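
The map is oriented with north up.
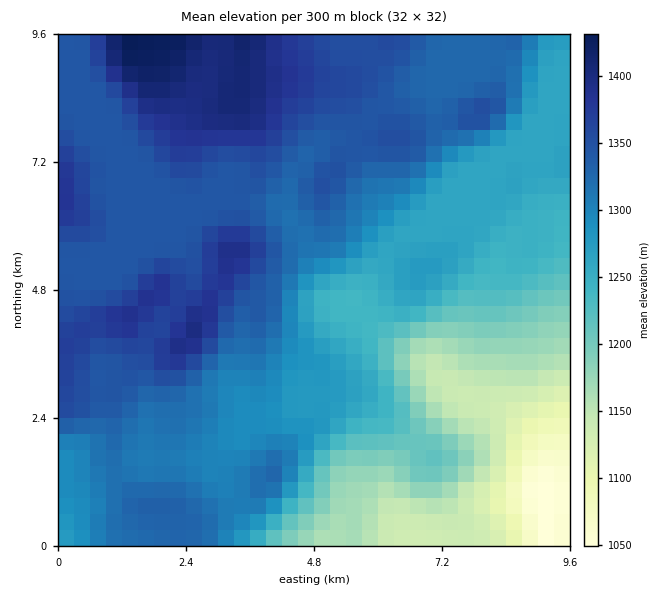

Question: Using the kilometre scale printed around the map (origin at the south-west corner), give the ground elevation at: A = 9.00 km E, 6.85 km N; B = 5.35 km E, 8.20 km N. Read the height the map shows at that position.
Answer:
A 1260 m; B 1355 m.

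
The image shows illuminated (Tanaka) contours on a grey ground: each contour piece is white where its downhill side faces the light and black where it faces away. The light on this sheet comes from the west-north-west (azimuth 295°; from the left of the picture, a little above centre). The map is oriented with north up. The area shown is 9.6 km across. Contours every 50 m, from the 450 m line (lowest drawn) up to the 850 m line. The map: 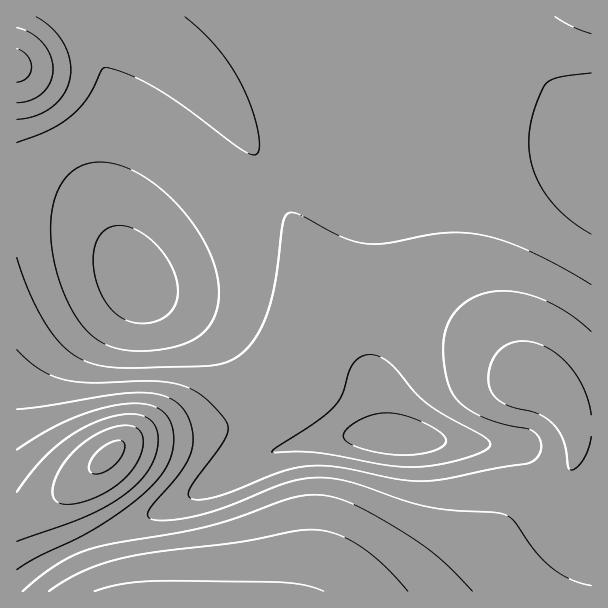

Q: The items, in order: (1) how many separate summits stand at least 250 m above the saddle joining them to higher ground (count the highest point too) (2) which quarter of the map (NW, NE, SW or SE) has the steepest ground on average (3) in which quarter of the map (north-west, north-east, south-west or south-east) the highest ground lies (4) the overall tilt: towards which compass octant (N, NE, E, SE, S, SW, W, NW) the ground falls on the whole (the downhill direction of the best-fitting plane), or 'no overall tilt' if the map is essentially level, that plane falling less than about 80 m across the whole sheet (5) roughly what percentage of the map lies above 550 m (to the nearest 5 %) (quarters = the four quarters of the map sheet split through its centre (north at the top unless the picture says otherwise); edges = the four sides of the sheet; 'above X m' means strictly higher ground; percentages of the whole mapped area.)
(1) There is 1 summit with 250 m or more of prominence.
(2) The south-west quarter is the steepest part of the map.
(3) The highest ground is in the south-west quarter.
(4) The general tilt is down to the north (the land rises towards the south).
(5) About 55 % of the map lies above 550 m.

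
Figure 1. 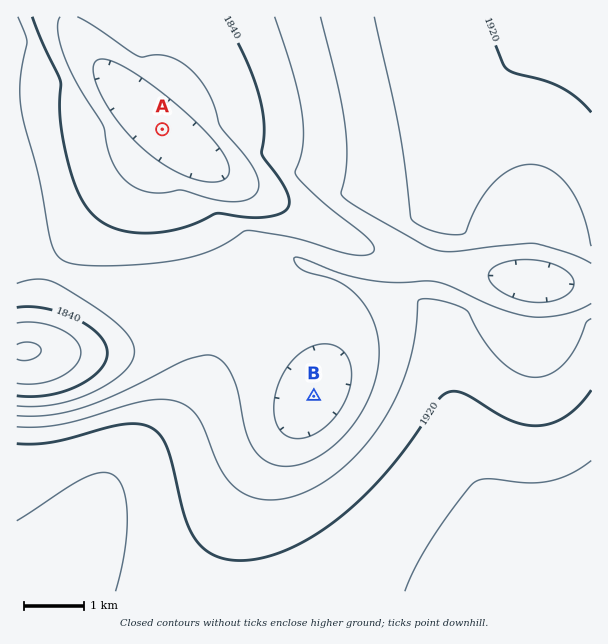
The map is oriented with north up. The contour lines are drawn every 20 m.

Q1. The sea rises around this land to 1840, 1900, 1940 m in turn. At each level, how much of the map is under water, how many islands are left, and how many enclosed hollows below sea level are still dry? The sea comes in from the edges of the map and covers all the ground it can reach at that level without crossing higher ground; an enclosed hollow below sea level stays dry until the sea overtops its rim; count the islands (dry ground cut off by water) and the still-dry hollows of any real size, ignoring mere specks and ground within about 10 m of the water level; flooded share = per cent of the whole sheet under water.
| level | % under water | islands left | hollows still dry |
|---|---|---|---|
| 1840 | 14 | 0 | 0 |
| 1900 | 57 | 0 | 0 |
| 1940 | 91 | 0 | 0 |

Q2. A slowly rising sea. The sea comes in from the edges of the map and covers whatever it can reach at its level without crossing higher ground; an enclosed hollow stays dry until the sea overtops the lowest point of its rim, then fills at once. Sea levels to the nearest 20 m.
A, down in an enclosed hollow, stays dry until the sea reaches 1820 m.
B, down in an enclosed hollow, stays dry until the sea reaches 1880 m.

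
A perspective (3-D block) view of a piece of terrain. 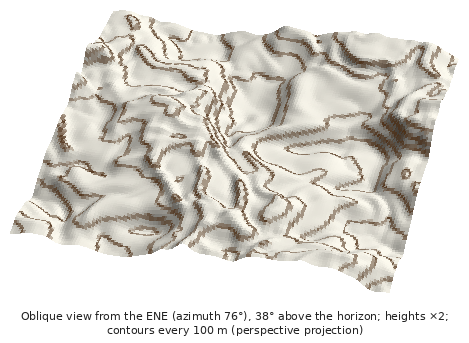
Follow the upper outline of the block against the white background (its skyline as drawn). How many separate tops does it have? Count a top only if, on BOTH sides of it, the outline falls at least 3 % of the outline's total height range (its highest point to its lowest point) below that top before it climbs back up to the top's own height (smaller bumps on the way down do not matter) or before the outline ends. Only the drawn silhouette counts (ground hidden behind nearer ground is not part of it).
2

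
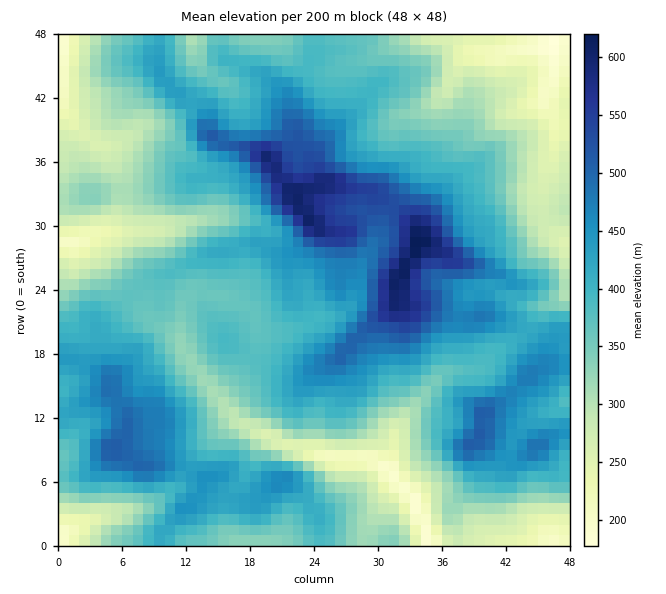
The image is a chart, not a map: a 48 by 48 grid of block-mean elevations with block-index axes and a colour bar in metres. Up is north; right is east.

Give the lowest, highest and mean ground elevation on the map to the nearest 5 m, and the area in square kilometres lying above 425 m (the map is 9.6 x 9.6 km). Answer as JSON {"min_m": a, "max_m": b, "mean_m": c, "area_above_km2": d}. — {"min_m": 175, "max_m": 625, "mean_m": 385, "area_above_km2": 29.1}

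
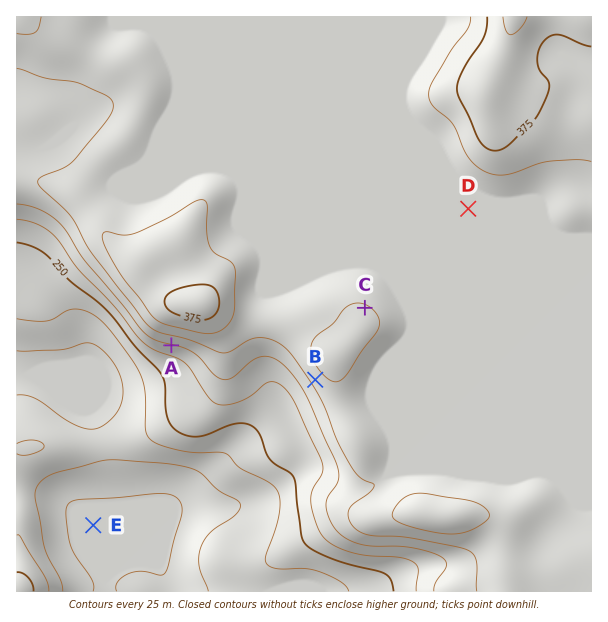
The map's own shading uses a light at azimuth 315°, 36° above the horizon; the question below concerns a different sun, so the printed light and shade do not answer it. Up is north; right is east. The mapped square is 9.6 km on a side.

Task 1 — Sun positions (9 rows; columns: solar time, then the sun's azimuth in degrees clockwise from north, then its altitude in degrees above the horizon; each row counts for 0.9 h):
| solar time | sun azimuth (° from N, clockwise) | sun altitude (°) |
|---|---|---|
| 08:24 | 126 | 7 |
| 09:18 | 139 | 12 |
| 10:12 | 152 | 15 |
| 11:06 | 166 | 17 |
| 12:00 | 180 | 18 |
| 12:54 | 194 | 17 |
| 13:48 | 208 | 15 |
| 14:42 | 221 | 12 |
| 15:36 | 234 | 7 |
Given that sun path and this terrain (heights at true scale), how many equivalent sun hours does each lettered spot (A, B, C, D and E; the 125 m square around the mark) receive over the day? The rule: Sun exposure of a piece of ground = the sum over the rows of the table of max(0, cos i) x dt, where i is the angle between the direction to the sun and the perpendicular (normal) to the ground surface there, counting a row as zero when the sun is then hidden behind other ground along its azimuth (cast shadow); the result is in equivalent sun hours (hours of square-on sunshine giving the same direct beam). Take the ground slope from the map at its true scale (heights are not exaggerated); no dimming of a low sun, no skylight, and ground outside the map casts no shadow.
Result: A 2.8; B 2.3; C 1.7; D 1.9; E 1.9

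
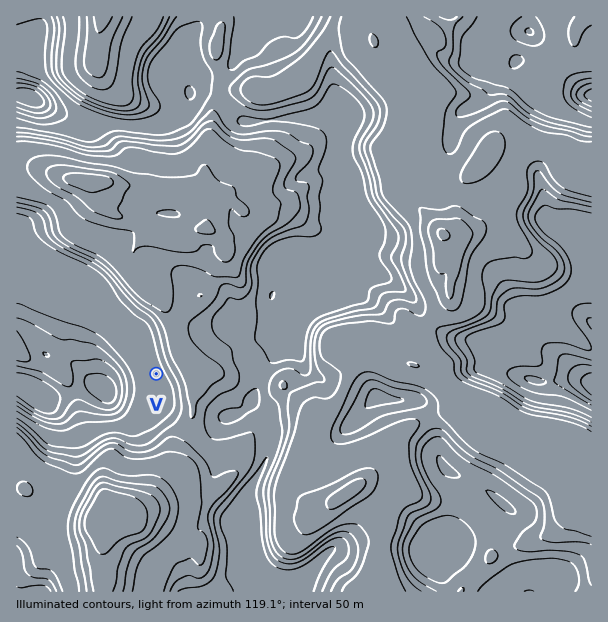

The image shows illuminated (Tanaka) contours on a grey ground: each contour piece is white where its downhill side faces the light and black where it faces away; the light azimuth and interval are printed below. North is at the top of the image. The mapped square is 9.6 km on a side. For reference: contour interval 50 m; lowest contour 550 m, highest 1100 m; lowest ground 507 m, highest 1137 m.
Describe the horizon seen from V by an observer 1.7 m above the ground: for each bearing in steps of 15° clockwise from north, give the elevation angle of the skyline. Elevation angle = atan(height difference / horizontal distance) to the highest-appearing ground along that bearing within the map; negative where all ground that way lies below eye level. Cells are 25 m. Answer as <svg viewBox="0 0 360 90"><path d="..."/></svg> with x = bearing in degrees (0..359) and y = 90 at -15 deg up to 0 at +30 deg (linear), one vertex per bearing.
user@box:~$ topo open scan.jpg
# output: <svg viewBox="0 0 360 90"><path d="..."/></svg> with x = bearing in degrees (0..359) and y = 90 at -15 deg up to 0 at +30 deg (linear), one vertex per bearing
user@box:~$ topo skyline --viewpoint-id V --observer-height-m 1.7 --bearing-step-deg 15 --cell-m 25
<svg viewBox="0 0 360 90"><path d="M0 60l15 0 15 0 15 0 15-1 15 1 15-3 15 4 15-1 15 1 15-1 15 0 15-1 15 0 15-1 15-9 15-14 15-3 15 4 15 9 15 10 15 5 15 0 15 0"/></svg>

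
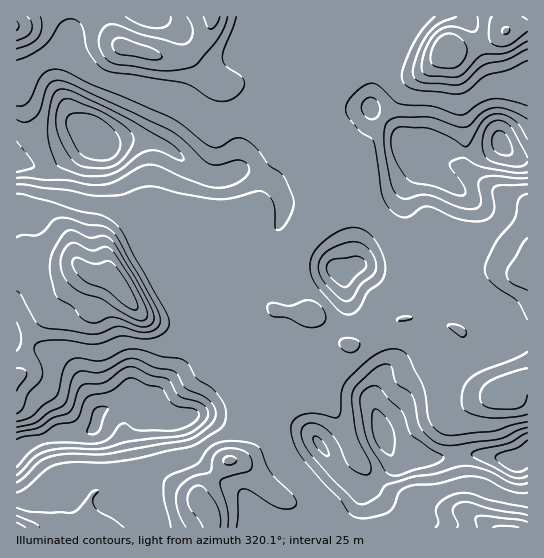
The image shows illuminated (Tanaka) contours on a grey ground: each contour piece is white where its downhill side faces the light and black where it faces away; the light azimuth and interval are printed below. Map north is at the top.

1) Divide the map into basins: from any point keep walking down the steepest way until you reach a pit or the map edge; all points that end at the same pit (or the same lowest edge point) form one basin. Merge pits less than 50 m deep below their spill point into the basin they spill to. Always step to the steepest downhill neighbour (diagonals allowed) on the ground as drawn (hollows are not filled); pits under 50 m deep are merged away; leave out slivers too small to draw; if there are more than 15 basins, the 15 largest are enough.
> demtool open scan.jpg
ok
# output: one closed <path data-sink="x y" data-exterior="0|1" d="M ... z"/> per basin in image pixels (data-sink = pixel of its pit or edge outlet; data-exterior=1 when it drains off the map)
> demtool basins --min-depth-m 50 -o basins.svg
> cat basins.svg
<path data-sink="94 137" data-exterior="0" d="M527 16l-510 0-1 359 8-8 4-25 8-15 23-21 10-17 17-17 11 4 13 1 2-10 13-10 18-9 16-3 34 16 7 8 5 14 5 5 13 5 34 7 20 9-16 18 2 43 4 7 15 12 5 0 14-6 26-31 18-9-23-22-15-10-12-33 1-21 5-11 21-26 17-9 18-6 3-7-3-8-14-13-11-18-12-10 4-11-1-15-10-14-13-15 26-23 11-6 7-7 2-6 8 5 8 2 21-6 11 0 23 10 9 1 12-5 9-10 15 0 17-4 18-8 13-9 17-3z"/><path data-sink="95 425" data-exterior="0" d="M159 245l-16 3-26 15-6 7 0 9-25-7-17 17-10 17-26 25-5 11-4 25-8 10 1 151 28 0 14-5 30 0-1-18 3-8 4-5 46-11 21 0 37 18 1-6 4-6 25-27 16-1 18-16 2-9 0-21 23-23-13-5-10-10-4-10 0-38 6-8 10-9-20-10-34-7-13-5-5-5-5-14-7-8z"/><path data-sink="517 461" data-exterior="0" d="M413 317l-18 3-38 24-14 0-16 8-26 31-15 8-19 19-3 7 1 17-2 9-16 14-12 4 12 6 37 34 1 10-2 17 245-1 0-148-3 0-7 4-11 12-14-4-16-18-5-14-8-10 0-11-6-9z"/><path data-sink="502 143" data-exterior="0" d="M527 25l-17 3-13 9-18 8-17 4-15 0-9 10-12 5-9-1-23-10-11 0-21 6-8-2-8-5-2 6-7 7-11 6-26 23 13 15 10 14 1 15-4 11 12 10 11 18 14 13 3 8-3 7 9 3 14 14 17 25 26-10 10 0 8 6 17 0 17 4 31 14 17 12 5 0z"/><path data-sink="342 273" data-exterior="0" d="M362 205l-7 0-16 6-17 9-21 26-6 16 0 16 12 33 15 10 21 22 6 2 13-4 33-21 13-3-4-42-7-28-17-25z"/>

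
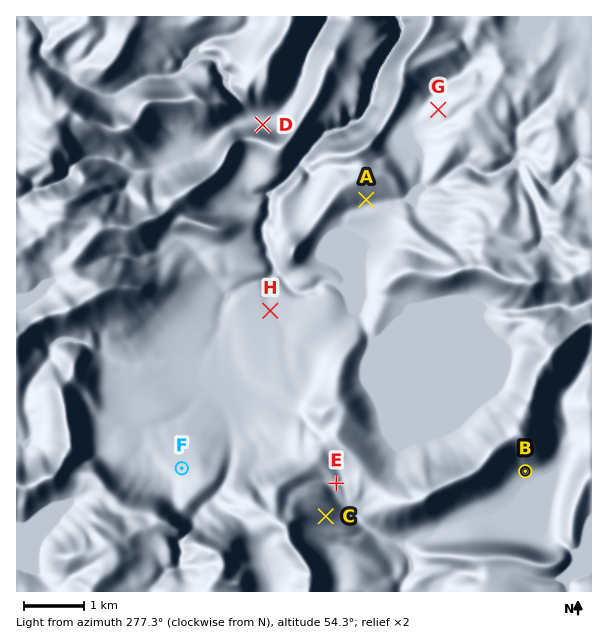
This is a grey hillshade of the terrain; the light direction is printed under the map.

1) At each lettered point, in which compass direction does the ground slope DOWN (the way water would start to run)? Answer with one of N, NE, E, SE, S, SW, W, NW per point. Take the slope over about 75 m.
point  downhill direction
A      S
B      S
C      E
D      N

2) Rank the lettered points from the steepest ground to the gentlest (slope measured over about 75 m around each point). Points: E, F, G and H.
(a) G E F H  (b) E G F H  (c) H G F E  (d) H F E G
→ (a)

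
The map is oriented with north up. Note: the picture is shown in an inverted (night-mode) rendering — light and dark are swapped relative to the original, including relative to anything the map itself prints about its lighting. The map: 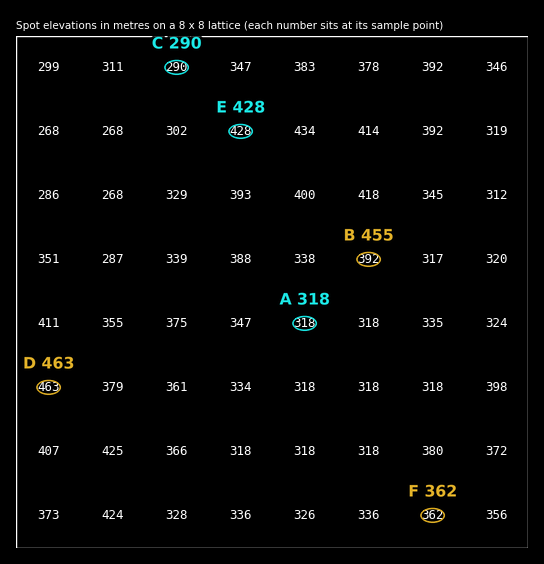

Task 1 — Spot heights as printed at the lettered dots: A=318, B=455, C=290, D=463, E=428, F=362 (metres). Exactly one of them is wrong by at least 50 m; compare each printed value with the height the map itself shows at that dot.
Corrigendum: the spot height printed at B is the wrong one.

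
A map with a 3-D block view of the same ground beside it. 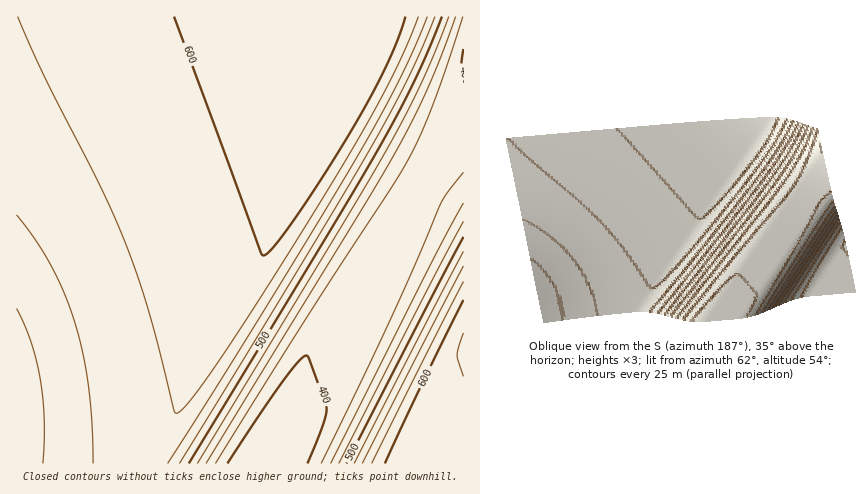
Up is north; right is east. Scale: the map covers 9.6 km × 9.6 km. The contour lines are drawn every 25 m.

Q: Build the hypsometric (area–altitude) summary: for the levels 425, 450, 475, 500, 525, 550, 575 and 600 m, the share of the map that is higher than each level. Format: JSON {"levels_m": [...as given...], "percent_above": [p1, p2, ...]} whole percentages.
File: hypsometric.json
{"levels_m": [425, 450, 475, 500, 525, 550, 575, 600], "percent_above": [86, 81, 78, 75, 71, 63, 44, 18]}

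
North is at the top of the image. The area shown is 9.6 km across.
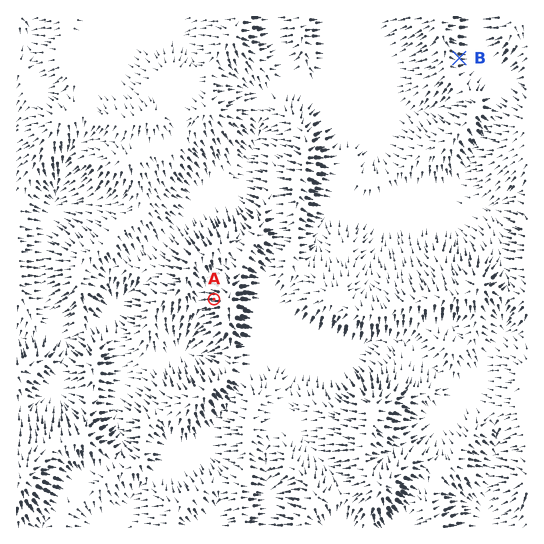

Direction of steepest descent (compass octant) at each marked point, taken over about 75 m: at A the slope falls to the W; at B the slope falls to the E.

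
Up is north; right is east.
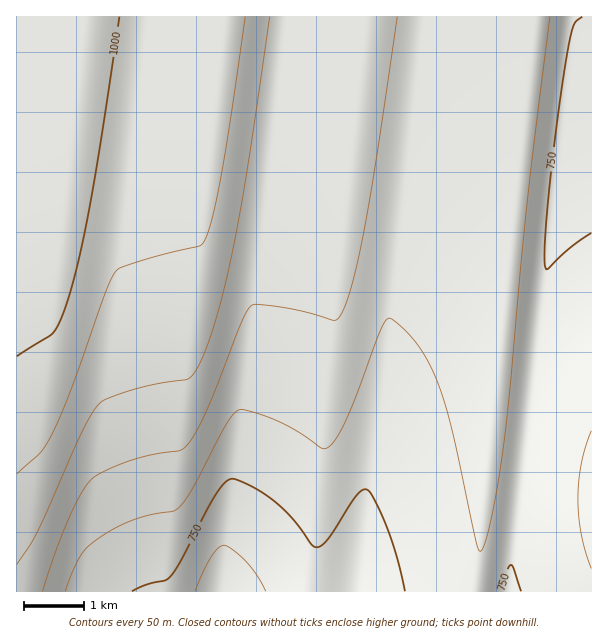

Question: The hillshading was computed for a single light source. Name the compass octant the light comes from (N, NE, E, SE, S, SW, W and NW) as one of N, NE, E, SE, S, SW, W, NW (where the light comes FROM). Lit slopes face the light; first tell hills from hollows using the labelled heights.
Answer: NW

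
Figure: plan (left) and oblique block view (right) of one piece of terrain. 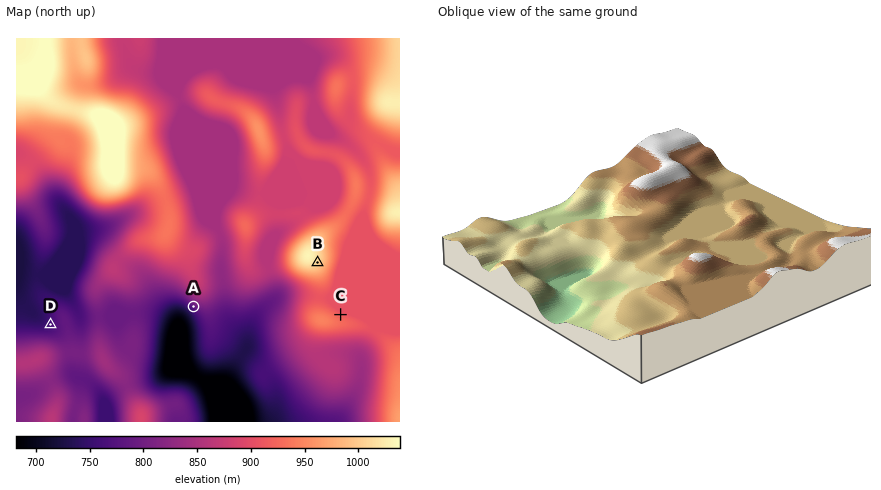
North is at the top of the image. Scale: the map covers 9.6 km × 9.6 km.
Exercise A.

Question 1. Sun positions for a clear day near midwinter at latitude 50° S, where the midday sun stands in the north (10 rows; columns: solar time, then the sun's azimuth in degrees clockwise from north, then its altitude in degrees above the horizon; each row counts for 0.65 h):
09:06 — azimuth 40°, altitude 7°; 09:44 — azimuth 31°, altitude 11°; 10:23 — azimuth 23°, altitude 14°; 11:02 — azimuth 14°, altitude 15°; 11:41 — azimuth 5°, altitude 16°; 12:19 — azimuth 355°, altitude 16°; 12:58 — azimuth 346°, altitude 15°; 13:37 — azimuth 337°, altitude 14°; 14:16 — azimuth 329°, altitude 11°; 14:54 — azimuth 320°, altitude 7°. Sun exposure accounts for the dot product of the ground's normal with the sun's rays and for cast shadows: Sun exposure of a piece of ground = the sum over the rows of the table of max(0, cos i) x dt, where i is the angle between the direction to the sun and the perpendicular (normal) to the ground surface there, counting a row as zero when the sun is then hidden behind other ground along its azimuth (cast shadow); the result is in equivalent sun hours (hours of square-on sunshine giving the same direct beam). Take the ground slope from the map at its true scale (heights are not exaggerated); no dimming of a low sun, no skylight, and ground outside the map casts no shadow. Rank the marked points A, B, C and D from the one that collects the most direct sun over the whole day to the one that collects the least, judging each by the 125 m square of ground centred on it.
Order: C > D > B > A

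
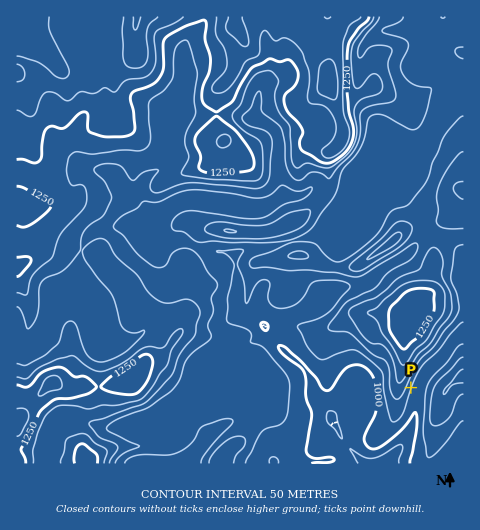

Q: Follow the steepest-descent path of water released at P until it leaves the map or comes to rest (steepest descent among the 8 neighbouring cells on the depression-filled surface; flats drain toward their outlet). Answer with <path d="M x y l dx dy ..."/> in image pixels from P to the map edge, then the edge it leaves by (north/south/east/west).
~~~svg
<path d="M411 388l6 0 1 1 0 3-1 1 0 10-1 1 0 10-3 6 0 4-4 10-7 11-14 15-2 3"/>
exit: south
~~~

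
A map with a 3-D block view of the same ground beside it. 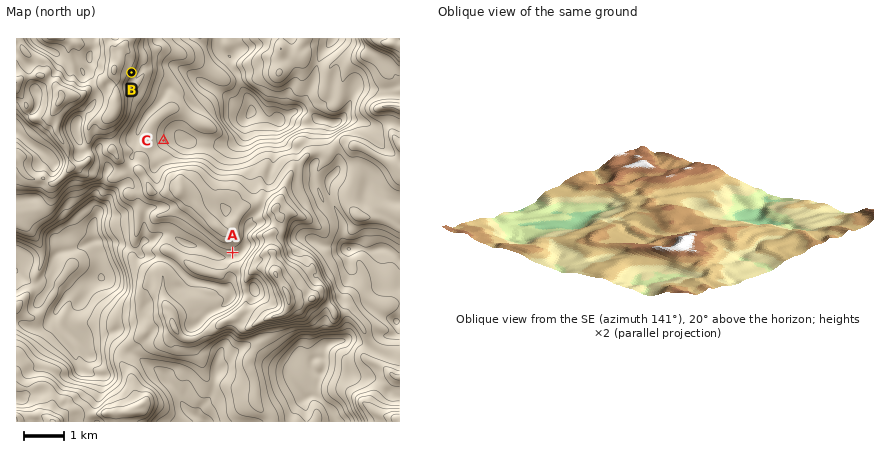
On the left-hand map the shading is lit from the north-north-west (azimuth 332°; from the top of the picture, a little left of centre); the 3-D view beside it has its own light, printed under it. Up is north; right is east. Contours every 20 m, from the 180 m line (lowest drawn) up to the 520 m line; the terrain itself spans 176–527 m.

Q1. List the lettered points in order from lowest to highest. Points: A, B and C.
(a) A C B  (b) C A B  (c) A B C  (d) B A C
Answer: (b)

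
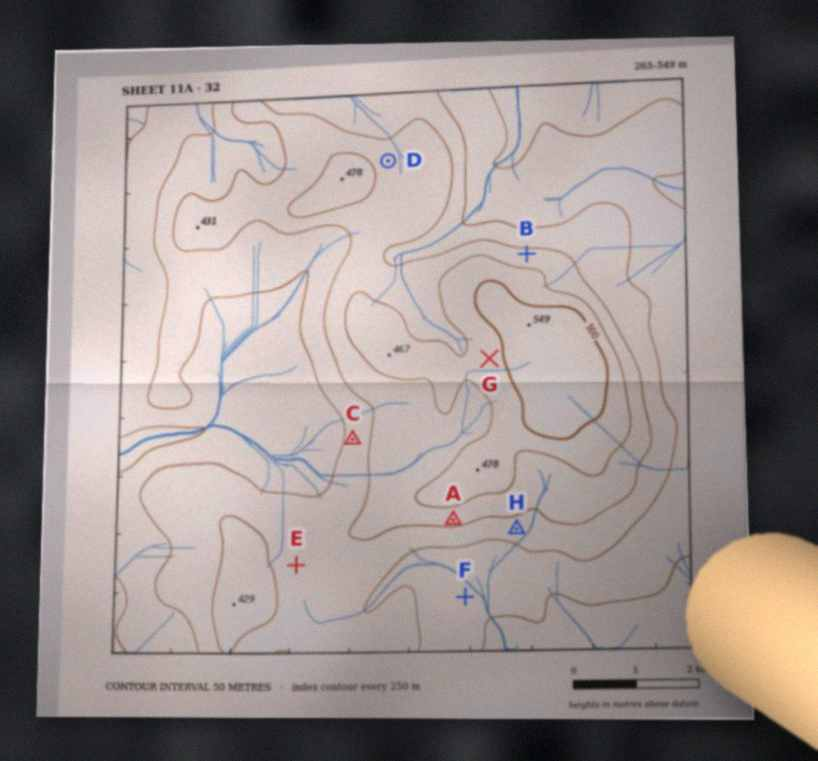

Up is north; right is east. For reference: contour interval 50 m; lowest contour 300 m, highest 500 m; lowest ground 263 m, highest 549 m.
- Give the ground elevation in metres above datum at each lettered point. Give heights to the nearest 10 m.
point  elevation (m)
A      420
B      410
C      360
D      420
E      390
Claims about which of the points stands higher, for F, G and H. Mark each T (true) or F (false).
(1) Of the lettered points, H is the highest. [F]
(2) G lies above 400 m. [T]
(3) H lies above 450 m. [F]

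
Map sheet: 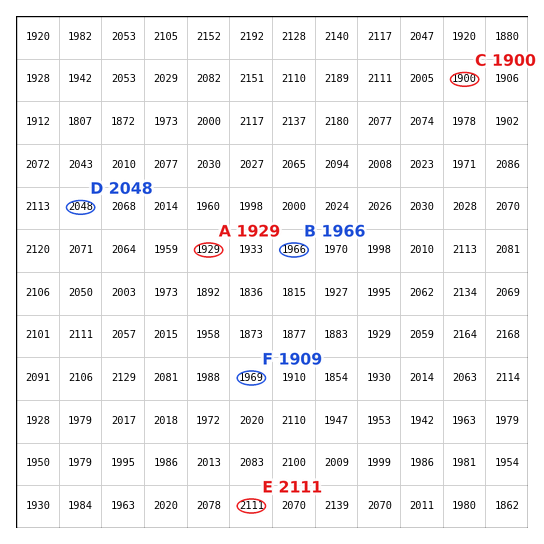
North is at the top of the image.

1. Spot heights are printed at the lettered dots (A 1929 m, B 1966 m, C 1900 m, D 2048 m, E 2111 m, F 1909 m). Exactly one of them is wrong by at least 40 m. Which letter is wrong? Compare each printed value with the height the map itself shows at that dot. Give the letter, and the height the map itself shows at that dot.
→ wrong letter F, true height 1969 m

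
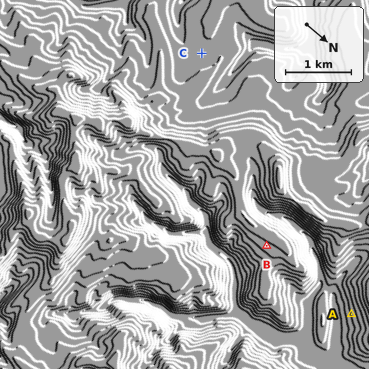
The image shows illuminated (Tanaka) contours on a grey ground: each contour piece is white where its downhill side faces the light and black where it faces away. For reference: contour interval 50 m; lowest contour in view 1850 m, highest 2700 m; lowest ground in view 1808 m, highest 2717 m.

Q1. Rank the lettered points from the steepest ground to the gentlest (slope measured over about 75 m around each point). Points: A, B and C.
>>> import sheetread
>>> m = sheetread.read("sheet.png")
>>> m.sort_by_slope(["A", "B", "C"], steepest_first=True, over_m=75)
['A', 'B', 'C']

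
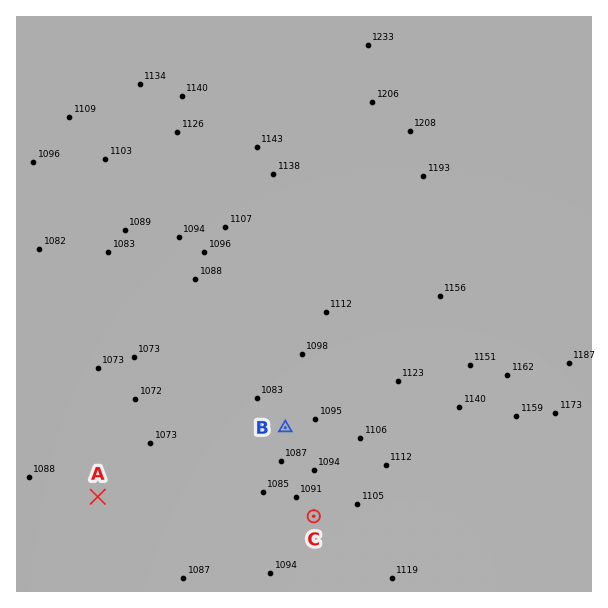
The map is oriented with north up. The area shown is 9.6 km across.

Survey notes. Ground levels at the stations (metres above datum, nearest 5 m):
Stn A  1080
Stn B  1090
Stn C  1095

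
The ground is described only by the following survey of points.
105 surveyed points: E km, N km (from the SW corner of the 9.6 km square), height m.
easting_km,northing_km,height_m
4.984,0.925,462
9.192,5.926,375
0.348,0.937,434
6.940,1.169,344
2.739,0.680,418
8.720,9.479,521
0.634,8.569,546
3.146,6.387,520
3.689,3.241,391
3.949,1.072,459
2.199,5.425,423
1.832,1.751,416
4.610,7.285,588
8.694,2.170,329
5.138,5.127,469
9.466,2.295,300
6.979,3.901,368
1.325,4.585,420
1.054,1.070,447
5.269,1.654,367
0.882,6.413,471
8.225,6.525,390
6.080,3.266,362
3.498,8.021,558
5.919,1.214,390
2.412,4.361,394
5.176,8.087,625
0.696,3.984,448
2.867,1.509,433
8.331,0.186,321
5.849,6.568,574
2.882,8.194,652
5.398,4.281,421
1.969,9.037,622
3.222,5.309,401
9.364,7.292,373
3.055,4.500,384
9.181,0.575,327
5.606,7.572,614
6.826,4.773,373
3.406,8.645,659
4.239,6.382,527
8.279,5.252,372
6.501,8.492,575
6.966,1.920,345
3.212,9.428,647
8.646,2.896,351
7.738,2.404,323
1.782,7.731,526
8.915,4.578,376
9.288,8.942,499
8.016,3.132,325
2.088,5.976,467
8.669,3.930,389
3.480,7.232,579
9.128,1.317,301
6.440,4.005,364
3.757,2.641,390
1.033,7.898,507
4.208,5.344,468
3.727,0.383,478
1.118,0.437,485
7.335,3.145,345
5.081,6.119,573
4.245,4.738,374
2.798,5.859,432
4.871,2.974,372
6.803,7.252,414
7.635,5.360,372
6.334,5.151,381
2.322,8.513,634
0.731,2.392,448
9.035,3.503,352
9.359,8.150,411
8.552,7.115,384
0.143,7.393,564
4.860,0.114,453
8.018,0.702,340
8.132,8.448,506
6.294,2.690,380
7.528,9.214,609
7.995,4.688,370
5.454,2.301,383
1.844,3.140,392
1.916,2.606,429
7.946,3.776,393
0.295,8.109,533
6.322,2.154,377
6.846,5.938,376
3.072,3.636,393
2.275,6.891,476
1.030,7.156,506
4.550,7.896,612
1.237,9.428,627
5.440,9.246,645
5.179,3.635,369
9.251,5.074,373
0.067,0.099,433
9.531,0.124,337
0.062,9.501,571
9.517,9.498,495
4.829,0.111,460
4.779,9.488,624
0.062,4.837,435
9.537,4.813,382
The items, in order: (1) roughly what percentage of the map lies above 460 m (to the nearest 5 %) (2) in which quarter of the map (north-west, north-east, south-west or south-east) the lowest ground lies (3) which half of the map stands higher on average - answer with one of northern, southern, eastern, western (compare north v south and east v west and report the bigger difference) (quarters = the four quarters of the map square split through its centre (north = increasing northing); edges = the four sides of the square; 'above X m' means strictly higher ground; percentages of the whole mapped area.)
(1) Ground above 460 m makes up about 40 % of the sheet.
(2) The lowest ground is in the south-east quarter.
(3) The northern half stands higher on average than the southern half.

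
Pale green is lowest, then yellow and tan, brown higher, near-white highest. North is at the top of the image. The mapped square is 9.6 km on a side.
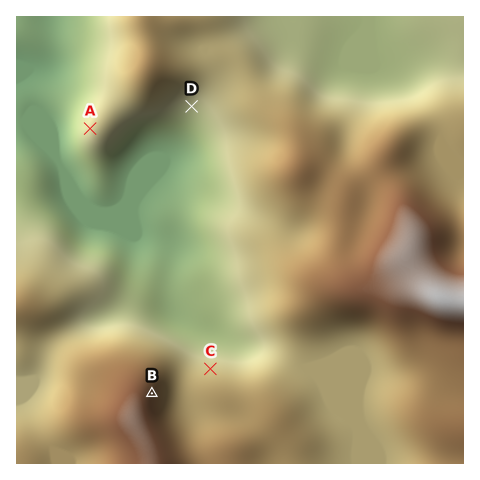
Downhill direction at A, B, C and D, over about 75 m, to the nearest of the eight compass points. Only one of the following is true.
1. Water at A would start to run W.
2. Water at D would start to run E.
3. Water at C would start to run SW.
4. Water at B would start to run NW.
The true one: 1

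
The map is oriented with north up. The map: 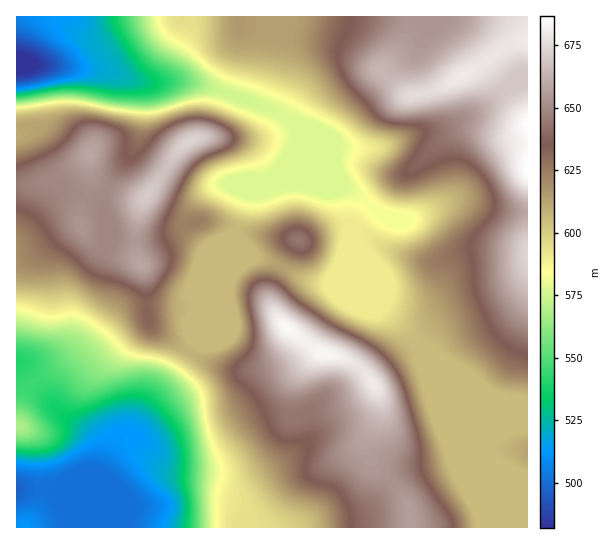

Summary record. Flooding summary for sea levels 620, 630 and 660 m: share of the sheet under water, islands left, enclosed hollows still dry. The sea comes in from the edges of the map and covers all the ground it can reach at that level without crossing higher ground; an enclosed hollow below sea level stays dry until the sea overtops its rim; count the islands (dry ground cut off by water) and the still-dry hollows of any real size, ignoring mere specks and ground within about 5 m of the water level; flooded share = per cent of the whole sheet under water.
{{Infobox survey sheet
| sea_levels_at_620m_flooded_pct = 58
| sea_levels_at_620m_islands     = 1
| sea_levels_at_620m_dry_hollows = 0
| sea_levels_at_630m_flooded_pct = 65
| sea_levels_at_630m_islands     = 1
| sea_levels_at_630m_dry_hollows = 0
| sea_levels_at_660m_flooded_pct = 90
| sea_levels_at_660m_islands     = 2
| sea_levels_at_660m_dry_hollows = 0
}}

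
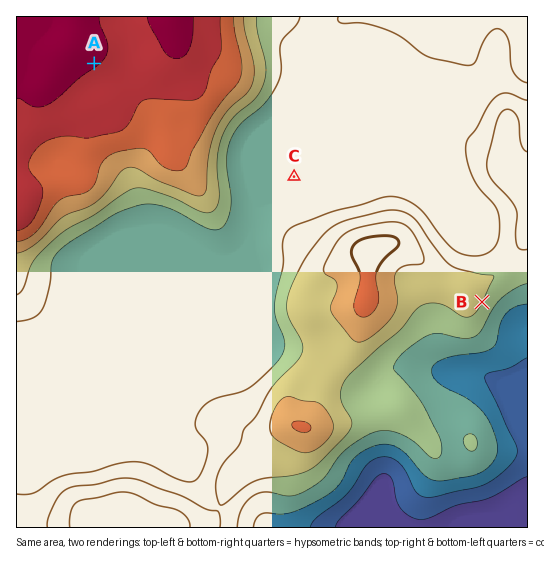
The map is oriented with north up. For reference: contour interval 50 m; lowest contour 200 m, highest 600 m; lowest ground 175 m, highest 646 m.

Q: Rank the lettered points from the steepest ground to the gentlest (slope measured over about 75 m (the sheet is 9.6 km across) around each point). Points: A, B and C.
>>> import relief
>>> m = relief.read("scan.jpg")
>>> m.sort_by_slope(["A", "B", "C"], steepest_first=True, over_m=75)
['B', 'A', 'C']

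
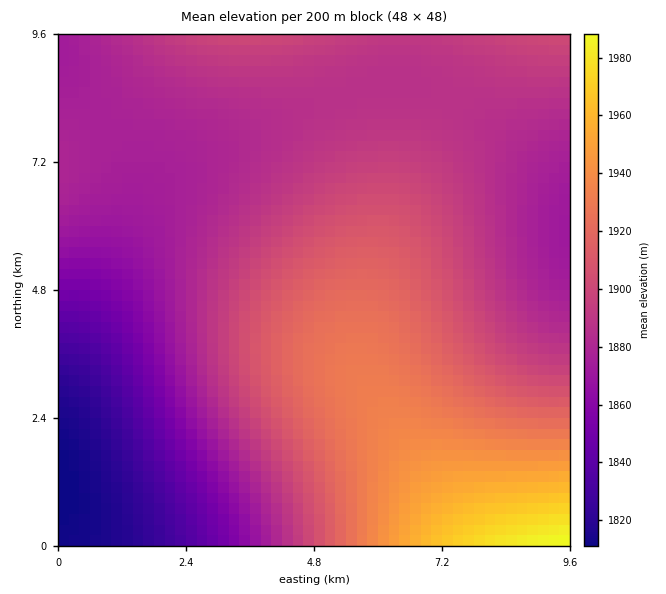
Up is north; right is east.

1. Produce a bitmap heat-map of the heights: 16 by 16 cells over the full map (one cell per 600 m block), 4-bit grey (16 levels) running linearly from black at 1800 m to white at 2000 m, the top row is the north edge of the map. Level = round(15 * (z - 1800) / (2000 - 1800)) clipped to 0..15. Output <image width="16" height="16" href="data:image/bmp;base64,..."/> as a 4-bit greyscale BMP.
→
<image width="16" height="16" href="data:image/bmp;base64,Qk32AAAAAAAAAHYAAAAoAAAAEAAAABAAAAABAAQAAAAAAIAAAAATCwAAEwsAABAAAAAAAAAAAAAAABEREQAiIiIAMzMzAERERABVVVUAZmZmAHd3dwCIiIgAmZmZAKqqqgC7u7sAzMzMAN3d3QDu7u4A////ABEiNGeavN3eESNFZ5q7zMwRI0Z4mqu7uxI0VniaqqqqEjRniaqqmZgiRWeJqqmYhzNFZ4mamYd3NEVniZmZh2ZEVmeImZiHZlVWZ3iIiHdlZVZmd4iIdmZmZmZnd3d2ZmZmZmd3d3ZmZmZmZnd3dmZmZmd3d3d3d2Znd3d3d3d3"/>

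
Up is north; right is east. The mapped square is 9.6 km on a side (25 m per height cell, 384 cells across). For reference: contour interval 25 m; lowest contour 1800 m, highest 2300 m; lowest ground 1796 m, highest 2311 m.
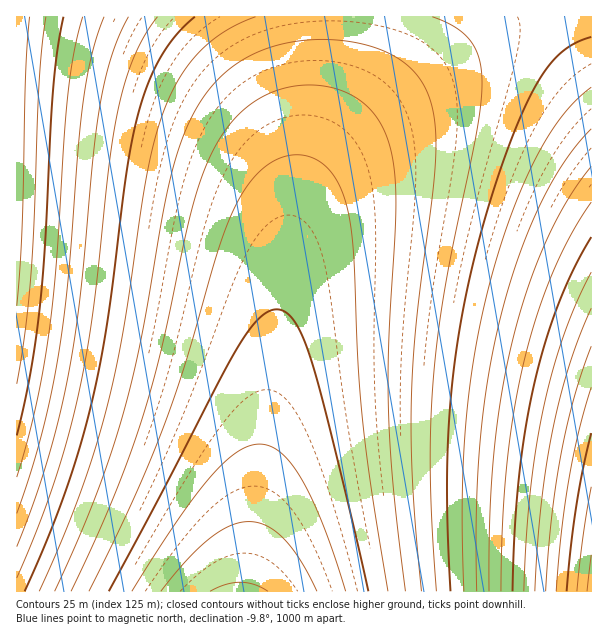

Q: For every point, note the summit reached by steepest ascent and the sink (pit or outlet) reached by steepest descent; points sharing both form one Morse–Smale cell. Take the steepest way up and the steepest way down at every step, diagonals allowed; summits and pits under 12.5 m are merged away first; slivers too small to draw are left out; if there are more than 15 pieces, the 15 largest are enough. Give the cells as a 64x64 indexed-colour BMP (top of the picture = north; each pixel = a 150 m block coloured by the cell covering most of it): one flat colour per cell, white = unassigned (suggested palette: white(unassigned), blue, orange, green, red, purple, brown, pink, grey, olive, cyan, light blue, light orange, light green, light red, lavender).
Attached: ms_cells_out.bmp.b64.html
<image width="64" height="64" href="data:image/bmp;base64,Qk12CAAAAAAAAHYAAAAoAAAAQAAAAEAAAAABAAQAAAAAAAAIAAATCwAAEwsAABAAAAAAAAAA////ALR3HwAOf/8ALKAsACgn1gC9Z5QAS1aMAMJ34wB/f38AIr28AM++FwDox64AeLv/AIrfmACWmP8A1bDFACIiIiIiIiIiIiIiIiERERERERERERERERERERERERERIiIiIiIiIiIiIiIiIhEREREREREREREREREREREREREiIiIiIiIiIiIiIiIiERERERERERERERERERERERERESIiIiIiIiIiIiIiIiIRERERERERERERERERERERERERIiIiIiIiIiIiIiIiIhEREREREREREREREREREREREREiIiIiIiIiIiIiIiIiERERERERERERERERERERERERESIiIiIiIiIiIiIiIiIRERERERERERERERERERERERERIiIiIiIiIiIiIiIiIhEREREREREREREREREREREREREiIiIiIiIiIiIiIiIiERERERERERERERERERERERERESIiIiIiIiIiIiIiIiIhERERERERERERERERERERERERIiIiIiIiIiIiIiIiIiEREREREREREREREREREREREREiIiIiIiIiIiIiIiIiIRERERERERERERERERERERERESIiIiIiIiIiIiIiIiIhERERERERERERERERERERERERIiIiIiIiIiIiIiIiIiEREREREREREREREREREREREREiIiIiIiIiIiIiIiIiIRERERERERERERERERERERERESIiIiIiIiIiIiIiIiIhERERERERERERERERERERERERIiIiIiIiIiIiIiIiIiEREREREREREREREREREREREREiIiIiIiIiIiIiIiIiIhERERERERERERERERERERERESIiIiIiIiIiIiIiIiIiERERERERERERERERERERERERIiIiIiIiIiIiIiIiIiIREREREREREREREREREREREREiIiIiIiIiIiIiIiIiIhERERERERERERERERERERERESIiIiIiIiIiIiIiIiIiERERERERERERERERERERERERIiIiIiIiIiIiIiIiIiIREREREREREREREREREREREREiIiIiIiIiIiIiIiIiIhERERERERERERERERERERERESIiIiIiIiIiIiIiIiIiERERERERERERERERERERERERIiIiIiIiIiIiIiIiIiIREREREREREREREREREREREREiIiIiIiIiIiIiIiIiIiERERERERERERERERERERERESIiIiIiIiIiIiIiIiIiIRERERERERERERERERERERERIiIiIiIiIiIiIiIiIiIhEREREREREREREREREREREREiIiIiIiIiIiIiIiIiIiERERERERERERERERERERERESIiIiIiIiIiIiIiIiIiIRERERERERERERERERERERERIiIiIiIiIiIiIiIiIiIhEREREREREREREREREREREREiIiIiIiIiIiIiIiIiIiERERERERERERERERERERERESIiIiIiIiIiIiIiIiIiIRERERERERERERERERERERERIiIiIiIiIiIiIiIiIiIiEREREREREREREREREREREREiIiIiIiIiIiIiIiIiIiIRERERERERERERERERERERESIiIiIiIiIiIiIiIiIiIhERERERERERERERERERERERIiIiIiIiIiIiIiIiIiIiEREREREREREREREREREREREiIiIiIiIiIiIiIiIiIiIRERERERERERERERERERERESIiIiIiIiIiIiIiIiIiIhERERERERERERERERERERERIiIiIiIiIiIiIiIiIiIiIREREREREREREREREREREREiIiIiIiIiIiIiIiIiIiIhERERERERERERERERERERESIiIiIiIiIiIiIiIiIiIiERERERERERERERERERERERIiIiIiIiIiIiIiIiIiIiIREREREREREREREREREREREiIiIiIiIiIiIiIiIiIiIhERERERERERERERERERERESIiIiIiIiIiIiIiIiIiIiIRERERERERERERERERERERIiIiIiIiIiIiIiIiIiIiIhEREREREREREREREREREREiIiIiIiIiIiIiIiIiIiIiERERERERERERERERERERESIiIiIiIiIiIiIiIiIiIiIhERERERERERERERERERERIiIiIiIiIiIiIiIiIiIiIiEREREREREREREREREREREiIiIiIiIiIiIiIiIiIiIiIRERERERERERERERERERESIiIiIiIiIiIiIiIiIiIiIhERERERERERERERERERERIiIiIiIiIiIiIiIiIiIiIiIREREREREREREREREREREiIiIiIiIiIiIiIiIiIiIiIhERERERERERERERERERESIiIiIiIiIiIiIiIiIiIiIiERERERERERERERERERERIiIiIiIiIiIiIiIiIiIiIiIREREREREREREREREREREiIiIiIiIiIiIiIiIiIiIiIiERERERERERERERERERESIiIiIiIiIiIiIiIiIiIiIiIRERERERERERERERERERIiIiIiIiIiIiIiIiIiIiIiIhEREREREREREREREREREiIiIiIiIiIiIiIiIiIiIiIiERERERERERERERERERESIiIiIiIiIiIiIiIiIiIiIiIRERERERERERERERERERIiIiIiIiIiIiIiIiIiIiIiIhEREREREREREREREREREiIiIiIiIiIiIiIiIiIiIiIiERERERERERERERERERESIiIiIiIiIiIiIiIiIiIiIiIRERERERERERERERERER"/>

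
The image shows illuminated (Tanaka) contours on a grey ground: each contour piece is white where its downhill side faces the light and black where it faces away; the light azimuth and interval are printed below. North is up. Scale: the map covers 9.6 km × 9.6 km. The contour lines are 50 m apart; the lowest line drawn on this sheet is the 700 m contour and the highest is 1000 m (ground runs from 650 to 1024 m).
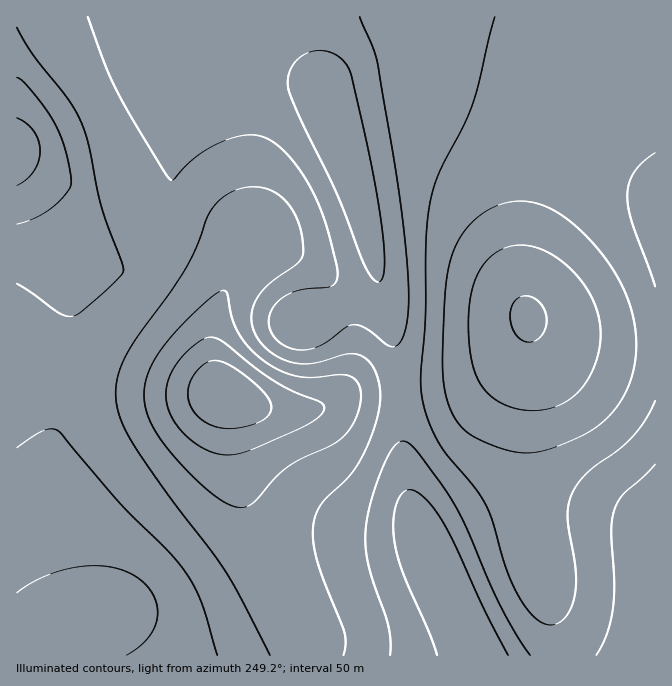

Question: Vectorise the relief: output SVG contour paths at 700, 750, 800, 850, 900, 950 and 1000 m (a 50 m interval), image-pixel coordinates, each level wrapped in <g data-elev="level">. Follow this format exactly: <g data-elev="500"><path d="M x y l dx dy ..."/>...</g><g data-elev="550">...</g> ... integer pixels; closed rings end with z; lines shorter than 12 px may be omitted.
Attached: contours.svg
<g data-elev="700"><path d="M227 429l-13-3-12-6-8-9-5-11-1-12 4-10 8-11 10-6 7 0 7 1 16 10 22 18 9 13 0 5-1 5-8 8-17 6z"/><path d="M527 342l-7-3-5-5-3-7-2-10 1-9 3-6 4-4 7-2 9 2 6 5 5 9 2 8-2 9-5 8-6 4z"/></g><g data-elev="750"><path d="M217 454l-17-7-16-14-12-16-6-17 1-17 8-16 12-15 17-13 8-2 8 3 54 41 20 11 26 10 4 3 0 5-5 7-23 13-52 22-14 3z"/><path d="M525 410l-11-2-12-5-10-6-8-9-7-10-4-11-4-34 2-36 3-15 6-12 7-10 10-8 10-5 12-2 13 1 15 6 13 8 14 12 10 13 9 15 5 15 3 17-2 16-4 16-7 14-9 14-11 8-13 7-15 3z"/></g><g data-elev="800"><path d="M237 507l-12-4-15-11-18-16-18-20-13-16-9-15-5-13-3-14 1-11 3-14 14-25 15-18 20-20 17-15 10-5 3 3 5 24 7 16 9 14 15 13 17 11 18 6 14 1 26-3 10 1 9 6 4 11-1 12-4 13-6 11-8 9-12 8-40 19-14 12-22 26-9 4z"/><path d="M515 452l-18-5-20-9-12-7-8-9-7-14-5-16-2-19 0-23 4-72 4-20 7-16 11-17 16-13 19-9 18-2 18 3 20 10 22 18 20 22 15 23 11 23 7 25 1 23-3 22-6 20-11 18-14 15-18 12-32 13-18 5z"/></g><g data-elev="850"><path d="M270 655l-29-57-16-28-59-78-35-52-11-23-4-22 2-20 8-20 11-18 32-44 16-24 11-21 10-28 5-10 8-9 10-7 11-5 12-2 10 1 10 3 8 5 8 7 6 9 5 11 4 25 0 7-4 7-31 22-12 16-4 10-1 10 3 10 4 8 7 9 10 8 10 5 12 3 18 0 33-9 12 1 7 4 5 6 7 18 1 14-1 15-6 18-8 20-15 25-28 28-6 11-3 11 0 17 4 20 28 72 1 11-3 10"/><path d="M655 401l-9 17-12 18-15 14-31 22-9 10-6 10-4 11-1 14 8 53 0 15-2 13-5 14-7 9-10 4-10-2-7-5-8-9-13-23-10-24-12-44-8-16-11-17-27-32-11-16-10-25-4-24 0-18 4-55 1-78 4-35 9-30 25-47 9-22 22-86"/><path d="M655 153l-13 10-8 10-5 12-2 12 5 25 23 64"/></g><g data-elev="900"><path d="M217 655l-16-53-7-15-9-15-18-22-50-50-57-68-6-3-9 1-10 5-18 13"/><path d="M530 655l-13-19-17-31-34-78-13-25-36-51-7-7-6-3-6 1-4 5-12 21-12 35-5 29 1 16 3 19 20 61 2 14-1 13"/><path d="M655 464l-31 30-6 8-4 8-3 20 3 52-1 25-6 27-11 21"/><path d="M17 284l41 29 7 3 7 0 8-3 22-19 18-18 4-6-2-8-20-54-13-61-8-25-11-20-36-47-17-28"/><path d="M88 17l17 46 11 27 22 38 32 52 4 0 16-18 20-15 22-9 18-3 14 2 13 8 13 13 14 18 10 19 10 22 7 26 7 30-2 9-4 4-28 3-12 4-13 7-8 10-2 13 1 7 4 7 13 10 15 3 10-1 9-4 24-17 9-3 11 3 22 17 8 1 7-6 5-17 2-23-1-30-12-97-19-111-4-15-13-30"/></g><g data-elev="950"><path d="M127 655l12-8 10-10 6-10 3-12-1-11-5-12-7-8-11-9-14-6-13-3-15 0-15 1-32 9-15 8-13 9"/><path d="M508 655l-22-41-31-69-13-25-10-14-8-9-9-6-7-1-7 5-6 13-2 17 2 19 8 30 26 58 8 23"/><path d="M378 282l4-3 2-11-2-41-12-67-19-87-6-10-10-9-11-3-14 1-10 5-8 10-4 11 1 14 13 31 35 72 27 68 6 12z"/><path d="M17 224l18-6 17-10 15-15 3-6 1-5-5-30-10-27-21-30-11-13-7-5"/></g><g data-elev="1000"><path d="M17 186l10-7 7-9 5-10 1-10-2-10-4-9-7-8-10-5"/></g>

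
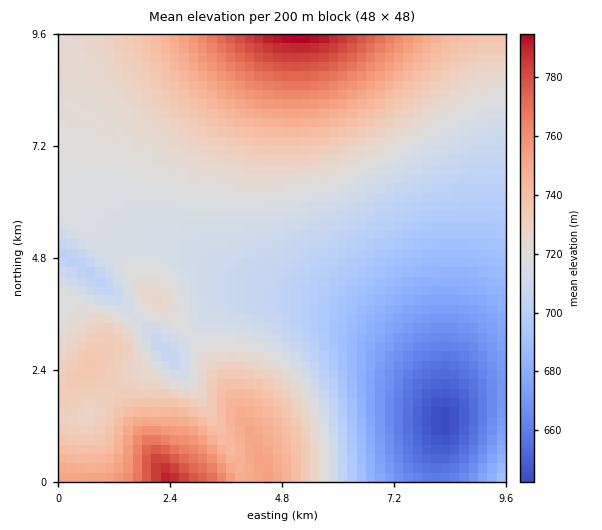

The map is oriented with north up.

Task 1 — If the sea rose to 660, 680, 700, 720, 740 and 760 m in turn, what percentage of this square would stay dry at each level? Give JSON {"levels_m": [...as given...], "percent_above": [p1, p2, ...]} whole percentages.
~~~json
{"levels_m": [660, 680, 700, 720, 740, 760], "percent_above": [96, 88, 76, 45, 18, 7]}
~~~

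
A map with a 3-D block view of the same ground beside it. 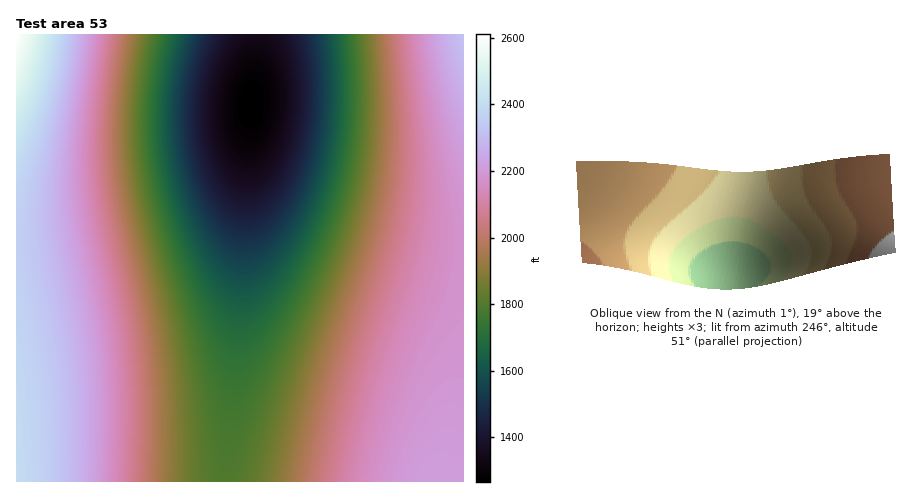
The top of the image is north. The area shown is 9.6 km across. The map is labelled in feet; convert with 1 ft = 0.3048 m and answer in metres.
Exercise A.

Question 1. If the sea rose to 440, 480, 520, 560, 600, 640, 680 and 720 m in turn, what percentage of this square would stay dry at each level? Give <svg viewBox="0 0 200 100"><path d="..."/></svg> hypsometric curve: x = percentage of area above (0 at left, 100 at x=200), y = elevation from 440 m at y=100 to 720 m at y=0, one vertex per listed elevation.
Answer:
<svg viewBox="0 0 200 100"><path d="M183 100l-13-14-16-15-27-14-25-14-28-14-44-15-21-14"/></svg>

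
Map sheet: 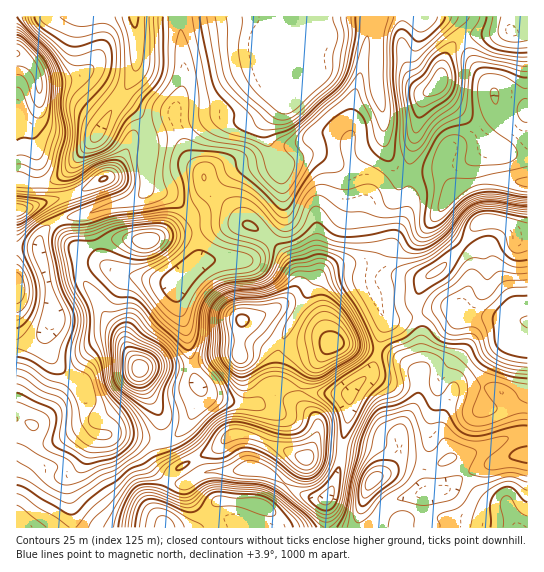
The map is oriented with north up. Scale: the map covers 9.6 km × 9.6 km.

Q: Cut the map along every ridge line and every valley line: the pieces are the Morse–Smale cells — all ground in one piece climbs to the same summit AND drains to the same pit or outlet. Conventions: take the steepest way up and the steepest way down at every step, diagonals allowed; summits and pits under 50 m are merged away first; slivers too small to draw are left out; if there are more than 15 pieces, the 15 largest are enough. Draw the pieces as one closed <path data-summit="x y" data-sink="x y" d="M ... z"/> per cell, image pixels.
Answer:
<path data-summit="165 527" data-sink="306 17" d="M367 16l-187 1 4 64-9 29 0 8 10 33 7 11 11 11 5 14 14 12 24 25 9 4 14 11 10-10 5-16-5-48 27-10 13 0 16 6 14-2-1-20 4-8-1-24 10-36 7-34z"/><path data-summit="373 481" data-sink="134 17" d="M417 315l-20 5-12-1-12 48-5 8-19 18 0 21-6 25-3 27-7 20-8 13 2 29 46 0 8-17 13-11 52-11 19-14 13-7 33-12 17-2 0-19-12 0 0-12-7-19-11 4-13 0-3-20-24 0-5 3-12 30 0 13 7 15 1 9-14 7-34-4-14 10 6-6 6-11 1-24 16-25 3-8 0-24 4-8 0-8-2-30z"/><path data-summit="17 54" data-sink="134 17" d="M133 16l-117 1 1 163 10 3 19 0 13-6 14-12 23-28 13-24 22-31 5-13 0-39z"/><path data-summit="141 369" data-sink="134 17" d="M101 264l-22 0 0 2 6 17 11 14 7 14 20 23 6 17-11-7-20 1-13 12-13 18 0 3 11 9 2 7 0 31 13 10 16-2 36 7 17 0 16-10 6-9 11-24 0-10-7-12-6-42-10-30 0-21-12 1-22-6-16-1z"/><path data-summit="306 458" data-sink="134 17" d="M287 385l-14 0-16 19-16 0-19-4-15-5-6-7-2 13-10 20-14 15-8 4-17 0-25-5-11-2-1 2 24 13 22 27 15 8 9 1 22-12 8-1 45-2 16 7 25 17 16 6 10 0 8-13 7-20 3-27 6-25 0-20-32-1z"/><path data-summit="165 527" data-sink="134 17" d="M113 435l-18 0-14 30-13 14 5 49 254-1-2-28-10 0-16-6-33-21-8-3-45 2-8 1-18 11-8 1-14-5-16-14-12-17z"/><path data-summit="242 319" data-sink="134 17" d="M271 240l-2 0-15 16-7 4-46 1-12 8-13 16 1 18 10 30 6 42 7 12 10 9 31 8 16 0 11-15 8-7 3-32 6-17 11-18-10-7-10-1 16-12 5-9 0-8-12-23z"/><path data-summit="331 343" data-sink="134 17" d="M383 132l-2 7-6 6-24 14 13 36-3 15 0 16 3 11-1 18-8 6-16 3-14 7-9 12 0 12 5 14 4 22 6 11-14-15-20-12-9 12-9 23-4 35 12 0 30 8 32 0 19-18 5-8 12-44-14-38 1-15 9-17 0-11-4-12 0-15 15-14 7-14-2-13-13-29z"/><path data-summit="165 527" data-sink="134 17" d="M179 16l-46 1 3 13 0 39-5 13-12 17 21 18 8 17-1 53 26 10 14 13 8 13 4 20 0 15-3 5 11-3 40 0 7-4 15-17-14-11-9-4-24-25-14-12-5-14-15-16-12-34-1-13 9-29z"/><path data-summit="373 481" data-sink="527 321" d="M454 308l-15 0-22 7 4 12 2 30 0 8-4 8 0 24-3 8-16 25-1 24-6 13 8-6 34 4 14-7-1-9-7-15 0-13 12-30 5-3 24 0 3-15 8-15 12-14 19-14 4-7-6-3-59-5z"/><path data-summit="483 221" data-sink="527 182" d="M443 172l-35 3 0 35-20 44 0 9 9 10 20 6 8 0 9-6 26-24 15-23 6-5 18 0 14 6 5 12 10-2-1-54-17-3-28 0-19 5-9 6z"/><path data-summit="331 343" data-sink="306 17" d="M319 155l-13 0-27 10 0 2 2 7 2 27 4 18 16 23 12 28 0 11-19 33 21 13 10 12-6-30-5-14 0-12 9-12 14-7 16-3 8-6 1-18-3-11 0-16 3-15-5-18-9-18-15 2z"/><path data-summit="483 221" data-sink="527 321" d="M491 220l-13 3-18 26-22 22-8 4-7 7-7 15 0 14 2 4 21-7 15 0 9 7 65 6 0-83-10 1-5-12z"/><path data-summit="17 210" data-sink="134 17" d="M119 100l-10 13-13 24-33 38-17 8-30-2 1 28 29-6 5 3 7 15 76-21 11-9 3-57-8-17-10-10z"/><path data-summit="439 82" data-sink="134 17" d="M434 16l-54 1-3 17-1 48 8 36 0 27 9 21 9 7 6 0 15-74 17-17 5-25 6-10 10-9-1-5-9-10z"/>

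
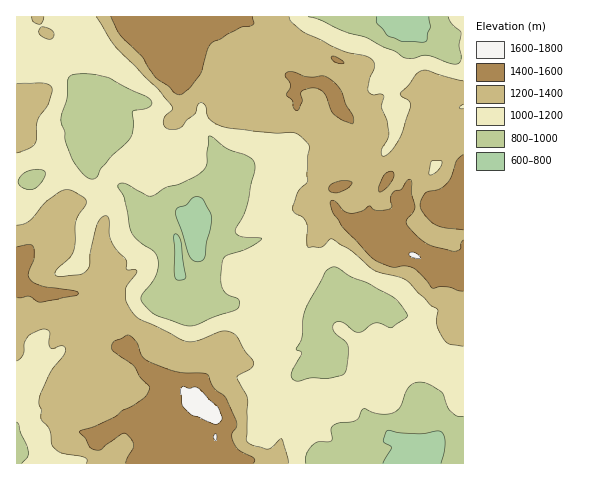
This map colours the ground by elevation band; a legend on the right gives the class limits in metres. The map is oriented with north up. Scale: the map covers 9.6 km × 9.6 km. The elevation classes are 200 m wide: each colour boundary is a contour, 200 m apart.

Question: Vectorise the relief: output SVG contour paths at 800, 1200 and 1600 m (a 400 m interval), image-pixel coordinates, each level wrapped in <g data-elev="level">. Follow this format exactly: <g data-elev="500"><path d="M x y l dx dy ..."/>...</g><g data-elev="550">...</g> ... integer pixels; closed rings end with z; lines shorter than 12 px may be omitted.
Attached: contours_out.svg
<g data-elev="800"><path d="M383 463l8-15 0-2-8-5 3-9 3-2 10 3 19 1 19-3 4 1 3 5 1 7-4 19"/><path d="M176 280l-2-9 0-34 1-3 4 2 2 5 5 36-3 3z"/><path d="M196 262l-4-3-3-4-14-42 3-5 8-3 7-7 4-1 6 3 8 14 1 6-7 37-3 4z"/><path d="M429 17l1 10-2 6-1 7-4 2-21-1-13-5-12-12-1-7"/></g><g data-elev="1200"><path d="M288 463l0-5-7-19-9 8-5 2-15-4-6-5 2-41-11-22 13-8 4-6-18-28-6-3-7-1-26 10-11 0-46-22-8-7-6-11-1-11 12-19-3-2-7 1-1-11-13-15-3-8-1-15-1-5-3 0-3 1-5 7-6 26-1 15-2 4-7 5-19 3-6-1-1-4 14-14 4-6 2-10 1-20 3-7 7-11-1-5-14-9-9 1-16 11-17 19-5 3-7 1"/><path d="M17 361l6-6 1-12 4-7 13-7 5 0 3 3 0 11 1 5 3 1 8-3 4 1 1 3-1 4-14 17-11 24-1 8 2 7 0 8 8 11 2 15 3 4 8 5 23 5 2 2-1 3"/><path d="M430 175l-1-2 2-12 10 0 1 3-3 5-6 5z"/><path d="M17 153l12-5 6-5 3-23 10-16 4-14-2-4-5-3-28 1"/><path d="M463 81l-37-11-5 1-4 3-8 11-9 9 2 2 7 5 2 4-9 29-10 16-4 4-5 2-2-2 1-4 6-11 1-7-2-12-5-12 2-12-3-2-9 1-4-5 2-12 5-11-2-6-8-5-23-6-37-17-13-11-3-5"/><path d="M47 39l5 0 2-3 0-3-5-4-8-2-2 6z"/><path d="M32 17l1 4 7 3 2-2 2-5"/><path d="M96 17l20 30 42 42 13 16 1 5-7 6-2 4 1 5 3 4 7 1 7-3 6-7 8-7 3-8 3-2 5 3 1 9 3 4 11 7 53 7 19 0 8 4 8 9-2 12 1 23-10 11-5 17 2 5 9 4 3 5 1 5-1 15 1 5 13-1 11-8 19 12 23 19 32 10 24 24 8 5-1 17 8 15 5 3 13 2"/></g><g data-elev="1600"><path d="M215 440l2-1-1-5-2 2z"/><path d="M213 424l5 0 4-5-5-13-20-18-3-1-5 1-7-1-2 5 2 12 2 3 8 8z"/><path d="M415 258l6 0-7-6-5 1 1 3z"/></g>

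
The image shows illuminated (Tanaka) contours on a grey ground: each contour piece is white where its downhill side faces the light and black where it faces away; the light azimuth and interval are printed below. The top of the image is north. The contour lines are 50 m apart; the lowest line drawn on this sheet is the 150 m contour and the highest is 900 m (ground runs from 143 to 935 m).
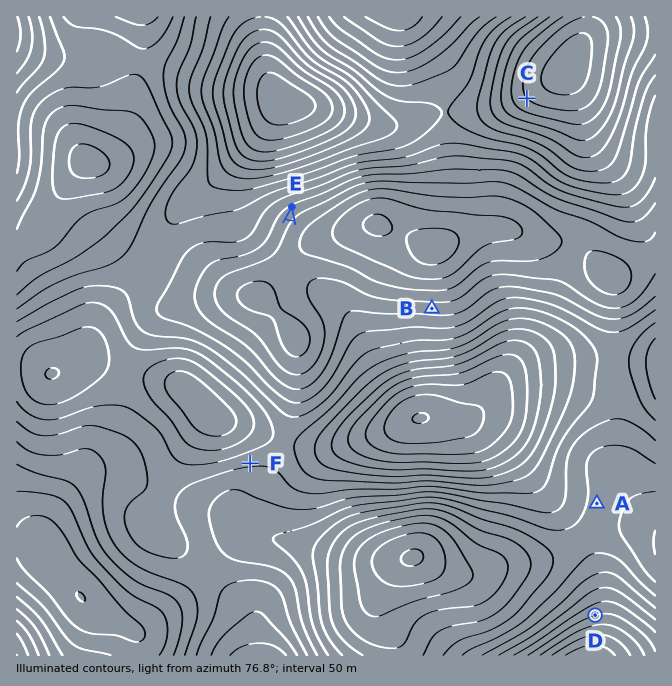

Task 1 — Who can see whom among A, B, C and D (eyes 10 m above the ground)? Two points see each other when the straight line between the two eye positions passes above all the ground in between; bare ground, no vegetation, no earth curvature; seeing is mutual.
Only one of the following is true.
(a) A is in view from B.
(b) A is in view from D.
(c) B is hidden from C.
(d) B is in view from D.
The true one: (b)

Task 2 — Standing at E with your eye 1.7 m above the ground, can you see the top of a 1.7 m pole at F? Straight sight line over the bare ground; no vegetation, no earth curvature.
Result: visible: false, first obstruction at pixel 263 387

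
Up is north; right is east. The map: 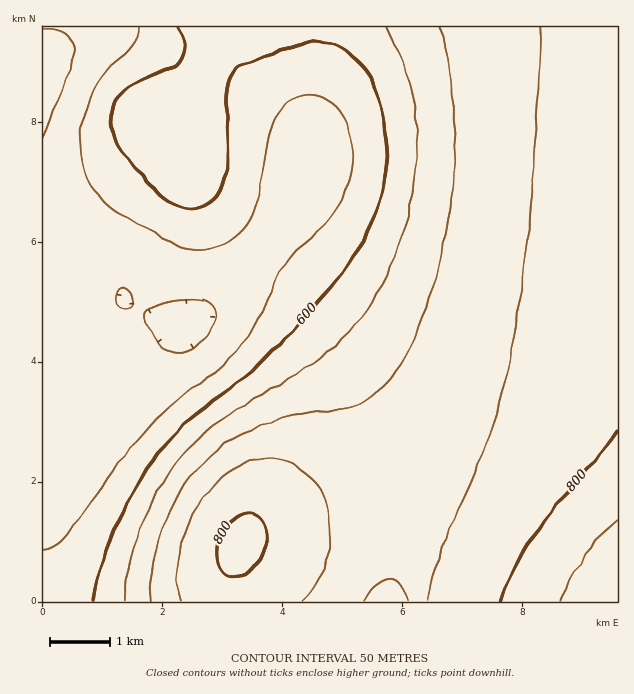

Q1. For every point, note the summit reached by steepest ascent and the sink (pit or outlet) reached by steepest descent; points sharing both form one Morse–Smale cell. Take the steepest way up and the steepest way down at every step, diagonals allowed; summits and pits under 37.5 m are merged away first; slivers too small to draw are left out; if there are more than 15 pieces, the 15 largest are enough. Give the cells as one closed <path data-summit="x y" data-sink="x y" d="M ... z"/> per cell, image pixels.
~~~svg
<path data-summit="617 601" data-sink="43 75" d="M617 26l-574 0-1 422 11 1 12-3 15-13 8-15 17-33 0-37 7-23 13-25 36 20 18 6 8 0 24-20 16-8 9-4 24 2 20 9 15 11 32 32 29 40 14 32 11 37 3 26-2 48 5 10 13 14 10 15 4 13 2 19 201 0z"/><path data-summit="241 544" data-sink="43 75" d="M254 294l-18 0-9 4-16 8-24 20-18-3-45-22-12 24-7 23 0 37-17 33-8 15-10 10-9 5-19 2 1 152 303 0 2-2 28-54 6-23 2-39-8-46-8-26-12-24-29-40-38-37-24-13z"/><path data-summit="385 601" data-sink="43 75" d="M382 524l-6 22-29 56 69-1 0-10-6-21-10-15-13-14z"/>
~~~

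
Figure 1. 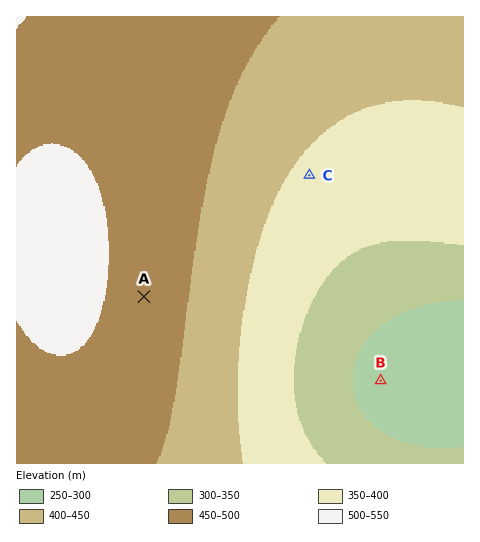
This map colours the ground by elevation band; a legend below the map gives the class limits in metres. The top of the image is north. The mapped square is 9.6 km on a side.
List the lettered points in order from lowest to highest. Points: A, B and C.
B C A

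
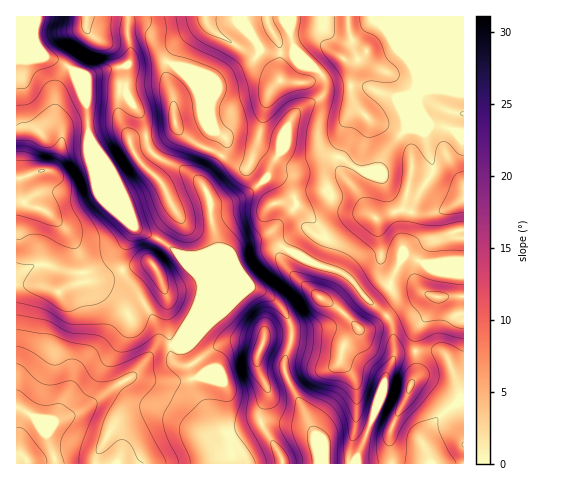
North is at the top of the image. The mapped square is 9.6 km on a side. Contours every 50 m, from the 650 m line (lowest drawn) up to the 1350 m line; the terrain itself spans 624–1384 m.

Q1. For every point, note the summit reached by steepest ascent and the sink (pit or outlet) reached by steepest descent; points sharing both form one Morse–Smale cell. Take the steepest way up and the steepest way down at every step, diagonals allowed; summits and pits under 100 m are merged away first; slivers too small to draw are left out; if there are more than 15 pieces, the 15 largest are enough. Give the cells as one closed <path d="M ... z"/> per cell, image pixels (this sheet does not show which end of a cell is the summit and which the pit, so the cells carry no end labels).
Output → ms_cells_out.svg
<path d="M463 16l-334 0 1 44-4 6-6 2 0 51 9 18 1 8 6 12 9 11 15 12 16 31 0 5-18 23 24 18 15 17 5 10 0 10-10 27 14-13 24-56 6-6 10-5 18-5 7 2 13 10 29 15 31 11 10 9 11 14 24 22 4 8 1 30-26 71 3 3 10 3 9-2-1 13 3 19 72-1z"/><path d="M19 178l-3 1 0 228 19 11 21 3 22-8 35-26 18-9 23-28 4-10 0-8-12-27-23-35-22 10-19 1-1-21-9-22-20-22-9-6-16-5-5-5-4-14z"/><path d="M47 57l-31 4 0 117 4 1 0 15 7 11 16 5 24 21 14 29 1 21 14 0 26-11-2-8 1-10 13-25-27-63-19-27-1-31-13-33-7-8z"/><path d="M201 376l-19 5-28 0-22-5-19 11-35 26-22 8-21-3-9-6-9-4-1 55 230 1 0-5-9-14-7-18-3-32-3-12-9-4z"/><path d="M267 236l-24 6-13 10-24 56 18-11 24-9 7 0 18 10 10 11 8 17 1 12 30 1 22 5-4 16 16 22 1 41 11 6 26-72-1-30-4-8-15-14-30-31-31-11-29-15z"/><path d="M255 288l-11 1-31 14-34 33-5 9-14 1-6 4-21 26 21 5 28 0 19-5 22 6 4 13 0 21 5 19 15 28 34 1 1-5-22-40 0-7 7-14 1-8-10-23 0-12 8-18 25 1 0-12-11-21-11-10z"/><path d="M300 338l-9 1-7 22 0 9 31 63 3 30 36 1 14-34-11-7-1-41-16-22 5-16-23-5z"/><path d="M119 67l-18 4-13 6-14-4 13 33 1 31 19 27 27 63 25 12 17-23 0-5-16-31-15-12-9-11-6-12-1-8-9-18z"/><path d="M160 240l-3 1-4 9-2 13-8 0-20 7 3 7 12 16 18 32 2 15-4 10 6-4 16-3 16-22 10-27 0-10-5-10-21-22z"/><path d="M290 337l-24 0-8 18 0 12 10 23-1 8-7 14 0 7 3 9 14 21 6 15 35 0-3-31-31-63 0-9 7-20z"/><path d="M87 16l-70 0-1 44 12 0 19-3 17 7 9 7 14 6 14-6 18-4-5-15-27-21z"/><path d="M127 16l-39 0-2 4 1 11 27 21 6 15 6-1 4-6z"/><path d="M134 227l-13 25-1 10 3 8 20-7 8 0-1-6 8-18z"/><path d="M370 430l-3 1-13 32 37 1-1-32-9 2z"/>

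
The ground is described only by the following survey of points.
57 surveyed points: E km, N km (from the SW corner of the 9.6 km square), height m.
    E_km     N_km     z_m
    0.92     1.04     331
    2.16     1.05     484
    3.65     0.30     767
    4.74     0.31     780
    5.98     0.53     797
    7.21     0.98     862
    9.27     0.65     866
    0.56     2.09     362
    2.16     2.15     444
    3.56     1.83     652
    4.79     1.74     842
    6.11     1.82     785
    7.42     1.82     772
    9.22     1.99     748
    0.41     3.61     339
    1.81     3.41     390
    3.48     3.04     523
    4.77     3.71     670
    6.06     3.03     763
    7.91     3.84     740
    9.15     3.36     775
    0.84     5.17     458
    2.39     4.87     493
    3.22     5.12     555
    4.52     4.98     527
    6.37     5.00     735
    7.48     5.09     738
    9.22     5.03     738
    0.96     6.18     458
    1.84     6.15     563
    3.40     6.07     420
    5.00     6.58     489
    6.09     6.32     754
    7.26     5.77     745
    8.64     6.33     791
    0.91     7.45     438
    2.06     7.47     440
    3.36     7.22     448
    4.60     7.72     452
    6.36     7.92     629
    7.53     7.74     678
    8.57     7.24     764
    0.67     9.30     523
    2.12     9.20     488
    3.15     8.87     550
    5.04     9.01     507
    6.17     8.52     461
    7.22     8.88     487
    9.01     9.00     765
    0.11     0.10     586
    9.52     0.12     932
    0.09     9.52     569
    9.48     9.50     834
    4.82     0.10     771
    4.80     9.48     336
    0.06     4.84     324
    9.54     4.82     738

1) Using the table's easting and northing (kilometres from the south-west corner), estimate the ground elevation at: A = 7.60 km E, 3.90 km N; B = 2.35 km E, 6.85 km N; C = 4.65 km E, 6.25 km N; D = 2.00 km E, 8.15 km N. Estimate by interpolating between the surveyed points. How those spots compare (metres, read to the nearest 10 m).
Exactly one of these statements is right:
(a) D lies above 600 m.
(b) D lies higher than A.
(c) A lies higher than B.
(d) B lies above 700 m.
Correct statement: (c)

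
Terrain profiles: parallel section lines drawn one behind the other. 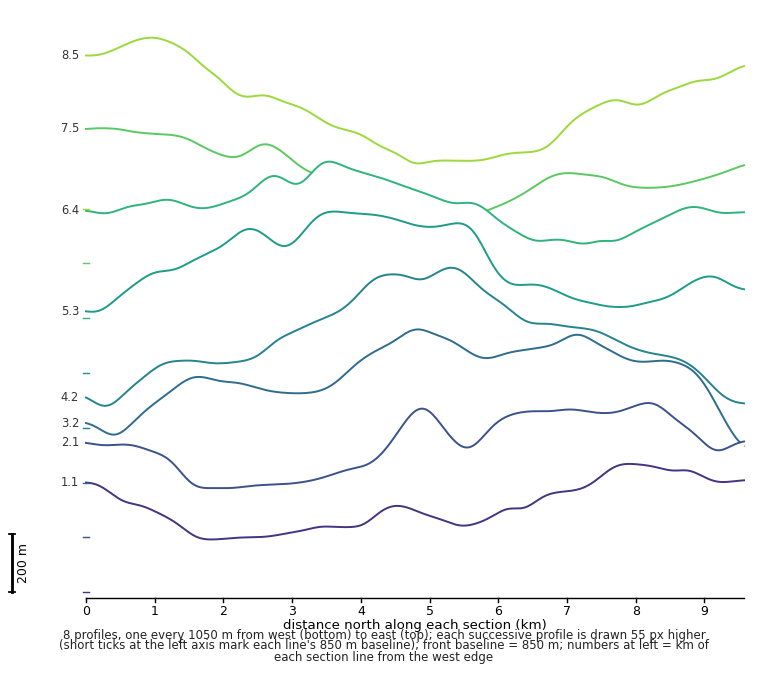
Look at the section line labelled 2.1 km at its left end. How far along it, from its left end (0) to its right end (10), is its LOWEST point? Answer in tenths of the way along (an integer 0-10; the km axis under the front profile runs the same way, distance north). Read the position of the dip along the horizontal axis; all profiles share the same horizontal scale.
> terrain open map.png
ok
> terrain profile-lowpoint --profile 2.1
2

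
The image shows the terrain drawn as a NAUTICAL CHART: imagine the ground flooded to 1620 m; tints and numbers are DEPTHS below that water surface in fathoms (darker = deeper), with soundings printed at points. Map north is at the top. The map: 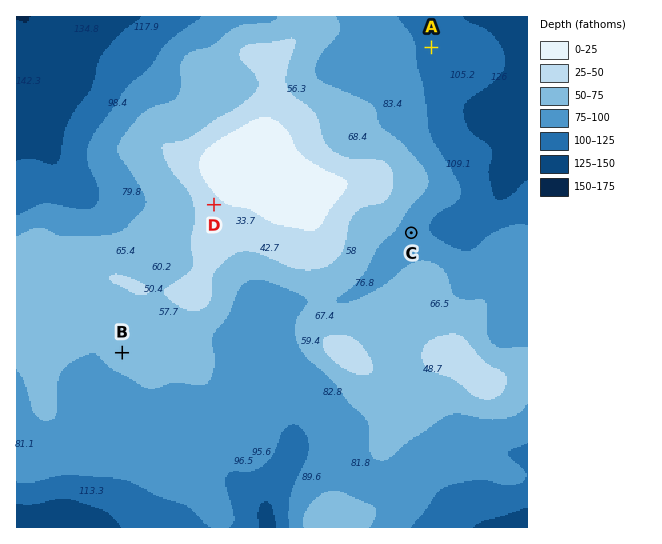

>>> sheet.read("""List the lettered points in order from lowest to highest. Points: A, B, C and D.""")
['A', 'C', 'B', 'D']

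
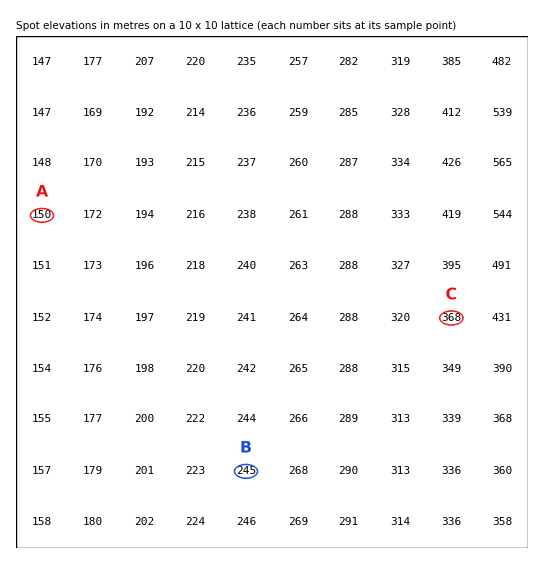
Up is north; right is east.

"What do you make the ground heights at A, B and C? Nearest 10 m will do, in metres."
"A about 150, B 250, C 370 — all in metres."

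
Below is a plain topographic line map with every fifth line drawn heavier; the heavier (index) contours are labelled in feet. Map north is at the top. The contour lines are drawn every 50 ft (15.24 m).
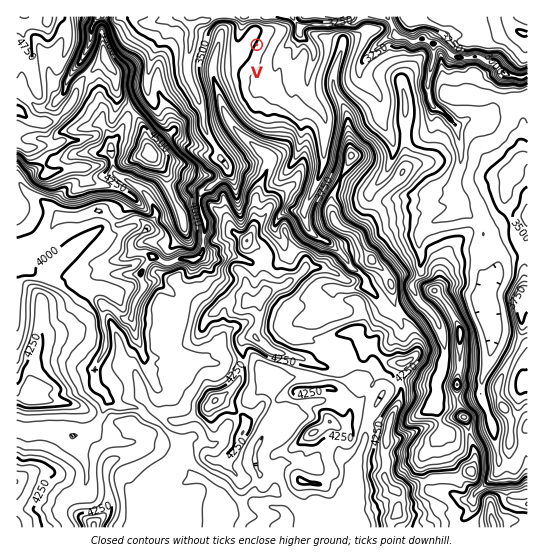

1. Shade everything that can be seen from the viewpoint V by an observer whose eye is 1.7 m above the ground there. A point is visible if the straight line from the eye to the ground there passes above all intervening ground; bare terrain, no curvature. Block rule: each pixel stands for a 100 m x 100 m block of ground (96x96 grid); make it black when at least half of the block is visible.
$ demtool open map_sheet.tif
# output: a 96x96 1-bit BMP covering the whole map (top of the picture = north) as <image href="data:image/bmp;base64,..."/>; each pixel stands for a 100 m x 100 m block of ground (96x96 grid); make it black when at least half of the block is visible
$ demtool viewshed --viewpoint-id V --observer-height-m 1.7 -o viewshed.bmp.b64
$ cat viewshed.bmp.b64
<image width="96" height="96" href="data:image/bmp;base64,Qk2+BAAAAAAAAD4AAAAoAAAAYAAAAGAAAAABAAEAAAAAAIAEAAATCwAAEwsAAAIAAAAAAAAA////AAAAAAAAAAAAAAAAAAAAAAAAAAAAAAAAAAAAAAAAAAAAAAAAAAAAAAAAAAAAAAAAAAAAAAAAAAAAAAAAAAAAAAAAAAAAAAAAAAAAAAAAAAAAAAAAAAAAAAAAAAAAAAAAAAAAAAAAAAAAAAAAAAAAAAAAAAAAAAAAAAAAAAAAAAAAAAAAAAAAAAAAAAAAAAAAAAAAAAAAAAAAAAAAAAAAAAAAAAAAAAAAAAAAAAAAAAAAAAAAAAAAAAAAAAAAAAAAAAAAAAAAAAAAAAAAAAAAAAAAAAAAAAAAAAAAAAAAAAAAAAAAAAAAAAAAAAAAAAAAAAAAAAAAAAAAAAAAAAAAAAAAAAAAAAAAAAAAAAAAAAAAAAAAAAAAAAAAAAAAAAAAAAAAAAAAAAAAAAAAAAAAAAAAAAAAAAAAAAAAAAAAAAAAAAAAAAAAAAAAAAAAAAAAAAAAAAAAAAAAAAAAAAAAAAAAAAAAAAAAAAAAAAAAAAAAAAAAAAAAAAAAAAAAAAAAAAAAAAAAAAAAAAAAAAAAAAAAAAAAAAAAAAAAAAAAAAAAAAAAAAAAAAAAAAAAAAAAAAAAAAAAAAAAAAAAAAAAAAAAAAAAAAAAAAAAAAAAAAAAAAAAAAAAAAAAAAAAAAAAAAAAAAAAAAAAAAAAAAAAAAAAAAAAAAAAAAAAAAAAAAAAAAAAAAAAAAAAAAAAAAAAAAAAAAAAAAAAAAAAAAAAAAAAAAAAAAAAAAAAAAAAAAAAAAAAAAAAAAAAAAAAAAAAAAAAAAAAAAAAAAAAGAAAAAAAAAAAAAAB8AAAAAAAAAAAAAAAYAAAAAAAAAAAAAAAAAAAAAAAAAAAAAAAAAAAAAAAAAAAAAAAAAAAAAAAAAAAAAAAAAAAAAAAAAAAAAAAAAAAAAAAAAAAAAAAAAAAAAAAAAAAAAAAAAAAAAAAAAAAAAAAcAAAAAAAAAAAAAAAcAAAAAAAAAAAAAAAcAAAAAAAAAAAAAAAYAAAAAAAAAAAAAAAcAAAAAAAAAAAAAAAMAAAAAAAAAAAAAAAMAAAAAAAAAAAAAAAOAAAAAAAAAAAAAAAOAAAAAAAAAAAAAAEHAAAAAAAAAADAAAEHAAAAAAAAAAeAAAEHgAAAAAAAAA8AAHGHgAAAAAAAAB8AAfmPgAAAAAAAAD4AA/2PgAAAAAAAADwAD/2PgAAAAAAAADgAH//PgAAAAAAAADAAH//PgAAAAAAAAGAAP///gAAAAAAAAMAAf///AAAAAAAAAIAAf///AAAAAAAAB4AAf///AAAAAAAABwAA///+AAAAAAAABgAA//98AAAAAAAABgAA//58AAAAAAAABgAB//58AAAAAAAABgAB8H58AAAAAAAABgAB4P48AAAAAAAADgAB4f88AAAAAAAAHAABw/scAAAAAAAAGAABx9keAAAAAAAAEAAAx8U+AAAAAAAAMAAAw8A+AAAAAAAAIAAAw+B/AAAAAAAAIAAAwfB+AAAAAAAAIAAAQAAAAAAAAACMAAAAAAAAAAAAAACeAAAAAAD/AH4AAA="/>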